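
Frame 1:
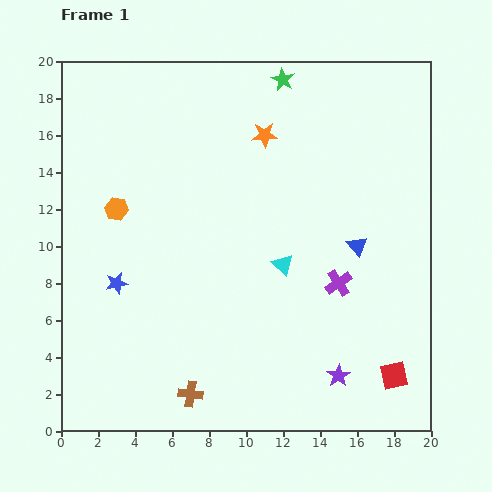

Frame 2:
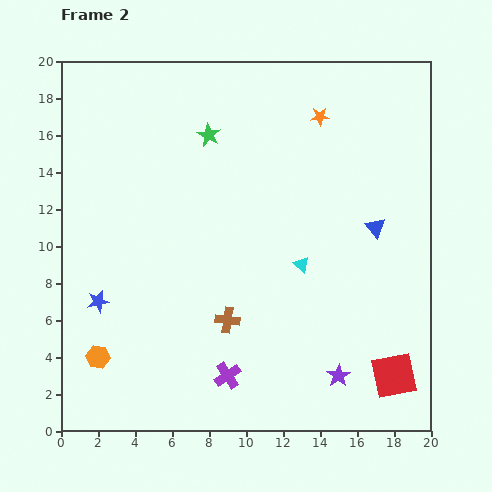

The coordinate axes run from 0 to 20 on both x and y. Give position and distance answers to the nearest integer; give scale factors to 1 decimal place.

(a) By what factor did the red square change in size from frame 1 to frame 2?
1.6×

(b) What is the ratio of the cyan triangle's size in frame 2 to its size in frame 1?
0.7×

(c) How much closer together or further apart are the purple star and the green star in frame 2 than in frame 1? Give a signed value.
-1

Distance in frame 1: 16. Distance in frame 2: 15.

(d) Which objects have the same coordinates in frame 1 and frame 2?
the red square, the purple star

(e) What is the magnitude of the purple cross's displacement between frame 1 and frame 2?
8

The purple cross moved from (15, 8) to (9, 3), a distance of √(6² + 5²) ≈ 8.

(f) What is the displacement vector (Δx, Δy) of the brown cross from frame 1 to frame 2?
(2, 4)

The brown cross was at (7, 2) in frame 1 and (9, 6) in frame 2.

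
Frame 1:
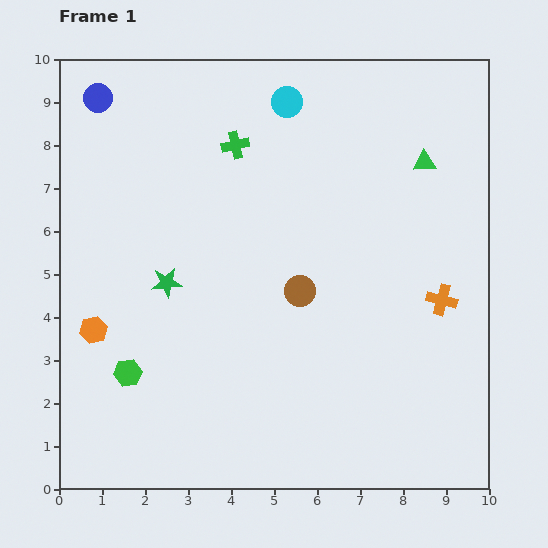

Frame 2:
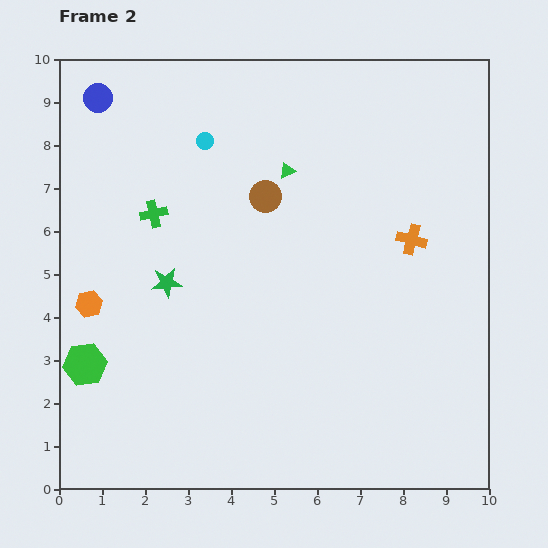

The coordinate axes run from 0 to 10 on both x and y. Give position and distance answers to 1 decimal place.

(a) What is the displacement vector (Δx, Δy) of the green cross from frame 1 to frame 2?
(-1.9, -1.6)

The green cross was at (4.1, 8.0) in frame 1 and (2.2, 6.4) in frame 2.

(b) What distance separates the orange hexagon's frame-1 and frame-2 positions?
0.6

The orange hexagon moved from (0.8, 3.7) to (0.7, 4.3), a distance of √(0.1² + 0.6²) ≈ 0.6.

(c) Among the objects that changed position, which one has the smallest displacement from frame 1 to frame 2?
the orange hexagon

(moved 0.6)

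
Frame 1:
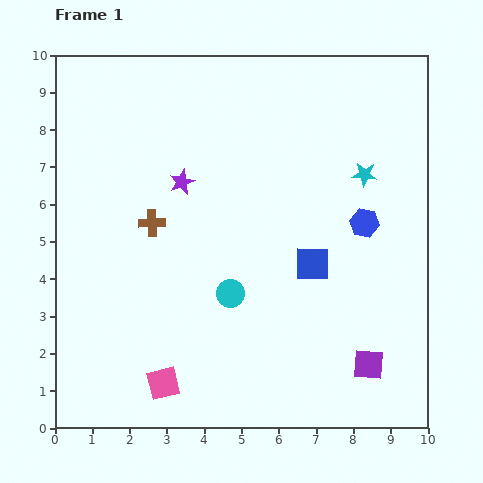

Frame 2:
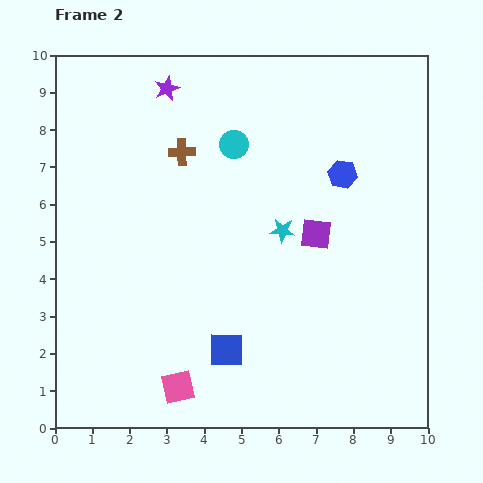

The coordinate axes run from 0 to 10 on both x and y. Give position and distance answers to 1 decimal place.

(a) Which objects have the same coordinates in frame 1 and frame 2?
none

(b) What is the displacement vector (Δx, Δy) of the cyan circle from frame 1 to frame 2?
(0.1, 4.0)

The cyan circle was at (4.7, 3.6) in frame 1 and (4.8, 7.6) in frame 2.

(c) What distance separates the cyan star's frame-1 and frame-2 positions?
2.7

The cyan star moved from (8.3, 6.8) to (6.1, 5.3), a distance of √(2.2² + 1.5²) ≈ 2.7.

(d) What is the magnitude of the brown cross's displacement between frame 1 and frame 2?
2.1

The brown cross moved from (2.6, 5.5) to (3.4, 7.4), a distance of √(0.8² + 1.9²) ≈ 2.1.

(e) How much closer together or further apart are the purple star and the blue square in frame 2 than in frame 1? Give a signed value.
+3.1

Distance in frame 1: 4.1. Distance in frame 2: 7.2.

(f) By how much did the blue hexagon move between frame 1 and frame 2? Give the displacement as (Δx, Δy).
(-0.6, 1.3)

The blue hexagon was at (8.3, 5.5) in frame 1 and (7.7, 6.8) in frame 2.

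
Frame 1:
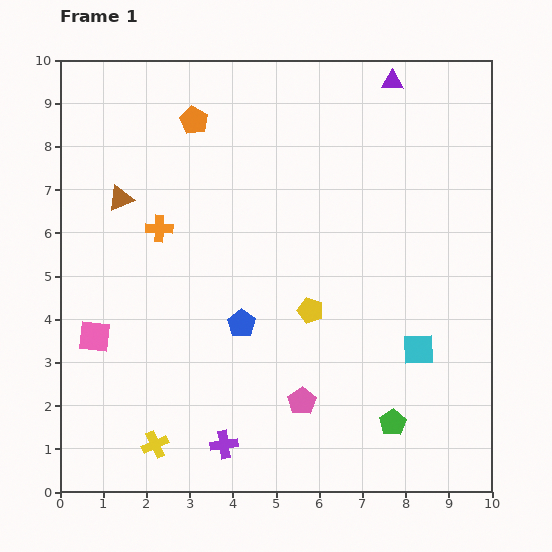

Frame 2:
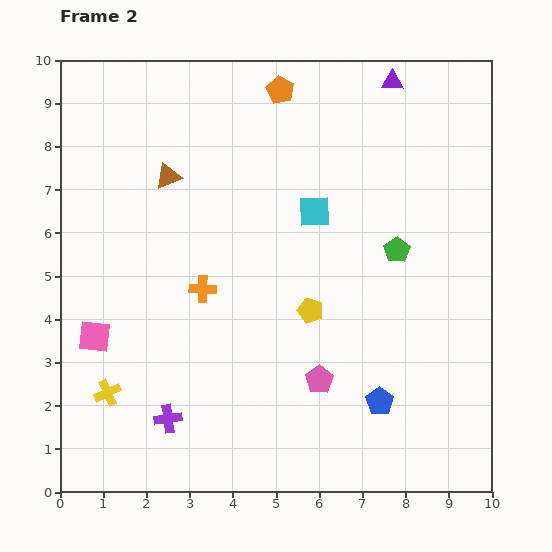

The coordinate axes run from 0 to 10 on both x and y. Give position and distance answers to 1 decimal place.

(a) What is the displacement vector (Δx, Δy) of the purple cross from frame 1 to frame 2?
(-1.3, 0.6)

The purple cross was at (3.8, 1.1) in frame 1 and (2.5, 1.7) in frame 2.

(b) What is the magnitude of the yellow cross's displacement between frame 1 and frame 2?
1.6

The yellow cross moved from (2.2, 1.1) to (1.1, 2.3), a distance of √(1.1² + 1.2²) ≈ 1.6.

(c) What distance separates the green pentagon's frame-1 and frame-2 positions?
4.0

The green pentagon moved from (7.7, 1.6) to (7.8, 5.6), a distance of √(0.1² + 4.0²) ≈ 4.0.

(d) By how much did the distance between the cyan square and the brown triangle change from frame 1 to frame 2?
-4.2

Distance in frame 1: 7.7. Distance in frame 2: 3.5.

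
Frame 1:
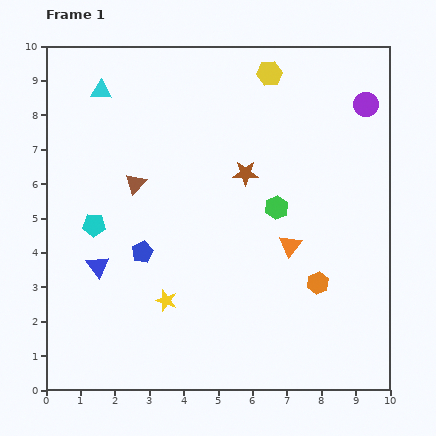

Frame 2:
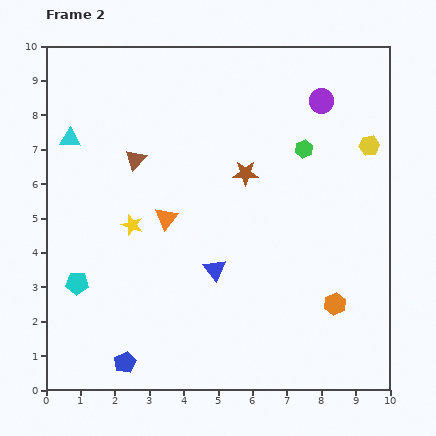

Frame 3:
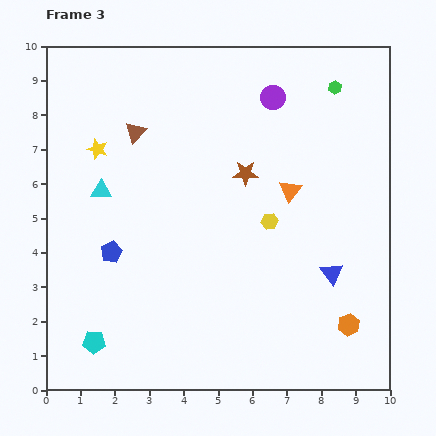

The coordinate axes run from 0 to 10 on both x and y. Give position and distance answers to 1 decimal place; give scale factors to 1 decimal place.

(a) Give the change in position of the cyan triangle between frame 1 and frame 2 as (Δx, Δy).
(-0.9, -1.4)

The cyan triangle was at (1.6, 8.7) in frame 1 and (0.7, 7.3) in frame 2.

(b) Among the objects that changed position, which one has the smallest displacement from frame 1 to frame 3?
the blue pentagon

(moved 0.9)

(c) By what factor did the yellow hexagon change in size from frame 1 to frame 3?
0.7×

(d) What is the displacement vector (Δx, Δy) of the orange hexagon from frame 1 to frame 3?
(0.9, -1.2)

The orange hexagon was at (7.9, 3.1) in frame 1 and (8.8, 1.9) in frame 3.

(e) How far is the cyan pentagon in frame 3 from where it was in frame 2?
1.8

The cyan pentagon moved from (0.9, 3.1) to (1.4, 1.4), a distance of √(0.5² + 1.7²) ≈ 1.8.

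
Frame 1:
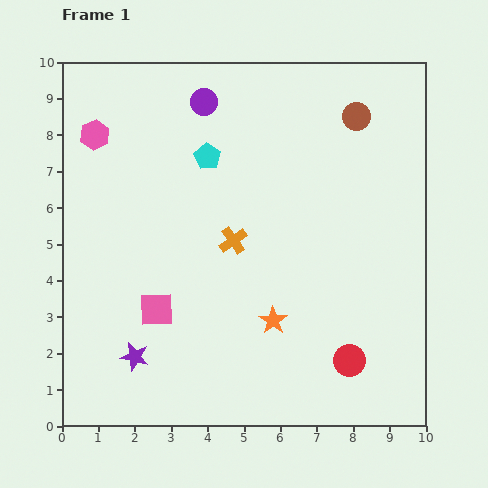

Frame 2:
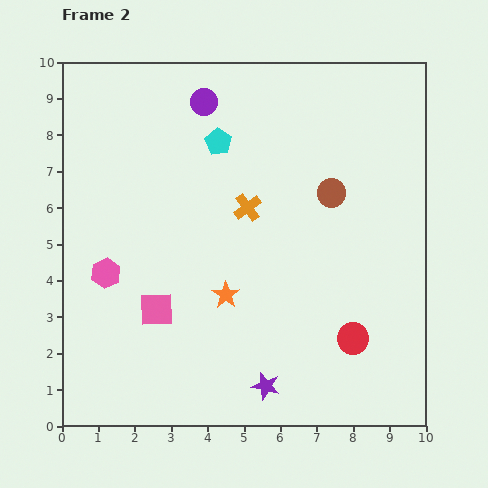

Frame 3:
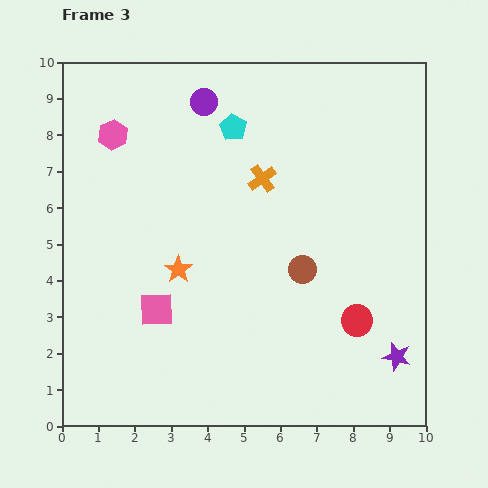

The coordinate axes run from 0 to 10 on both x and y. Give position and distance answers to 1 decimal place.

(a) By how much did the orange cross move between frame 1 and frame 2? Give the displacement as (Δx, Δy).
(0.4, 0.9)

The orange cross was at (4.7, 5.1) in frame 1 and (5.1, 6.0) in frame 2.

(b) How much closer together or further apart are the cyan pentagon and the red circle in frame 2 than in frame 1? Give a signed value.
-0.3

Distance in frame 1: 6.8. Distance in frame 2: 6.5.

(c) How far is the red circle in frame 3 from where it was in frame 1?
1.1

The red circle moved from (7.9, 1.8) to (8.1, 2.9), a distance of √(0.2² + 1.1²) ≈ 1.1.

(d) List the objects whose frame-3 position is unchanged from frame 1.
the purple circle, the pink square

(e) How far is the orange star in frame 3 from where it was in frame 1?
3.0

The orange star moved from (5.8, 2.9) to (3.2, 4.3), a distance of √(2.6² + 1.4²) ≈ 3.0.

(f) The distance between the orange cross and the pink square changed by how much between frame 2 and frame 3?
+0.8

Distance in frame 2: 3.8. Distance in frame 3: 4.6.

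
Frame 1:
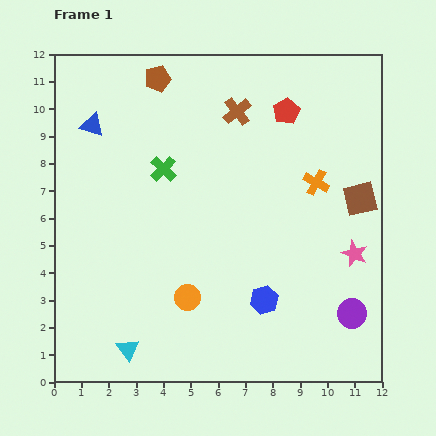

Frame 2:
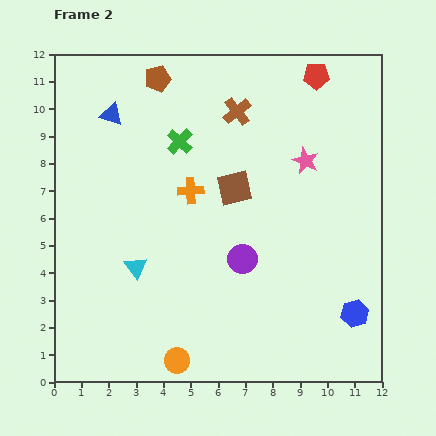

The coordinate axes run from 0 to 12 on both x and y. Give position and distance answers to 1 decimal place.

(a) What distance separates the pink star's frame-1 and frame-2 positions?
3.8

The pink star moved from (11.0, 4.7) to (9.2, 8.1), a distance of √(1.8² + 3.4²) ≈ 3.8.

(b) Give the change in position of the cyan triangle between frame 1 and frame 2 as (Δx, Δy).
(0.3, 3.0)

The cyan triangle was at (2.7, 1.2) in frame 1 and (3.0, 4.2) in frame 2.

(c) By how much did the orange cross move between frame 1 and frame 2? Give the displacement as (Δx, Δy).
(-4.6, -0.3)

The orange cross was at (9.6, 7.3) in frame 1 and (5.0, 7.0) in frame 2.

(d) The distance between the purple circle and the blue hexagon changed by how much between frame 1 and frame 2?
+1.4

Distance in frame 1: 3.2. Distance in frame 2: 4.6.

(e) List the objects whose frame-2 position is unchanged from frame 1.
the brown cross, the brown pentagon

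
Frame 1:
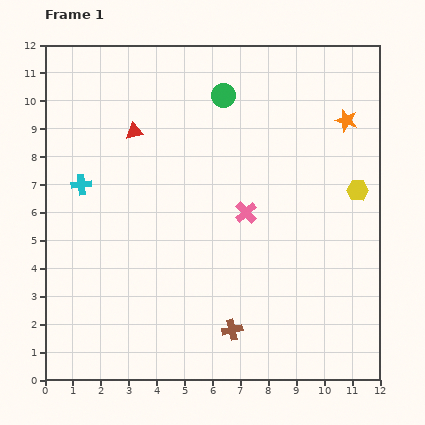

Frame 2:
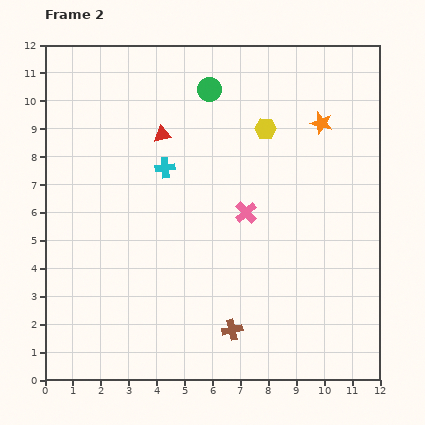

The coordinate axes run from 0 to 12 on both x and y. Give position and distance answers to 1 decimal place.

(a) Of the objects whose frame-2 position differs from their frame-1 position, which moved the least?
the green circle

(moved 0.5)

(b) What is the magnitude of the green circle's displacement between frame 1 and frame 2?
0.5

The green circle moved from (6.4, 10.2) to (5.9, 10.4), a distance of √(0.5² + 0.2²) ≈ 0.5.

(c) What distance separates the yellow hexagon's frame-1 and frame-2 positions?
4.0

The yellow hexagon moved from (11.2, 6.8) to (7.9, 9.0), a distance of √(3.3² + 2.2²) ≈ 4.0.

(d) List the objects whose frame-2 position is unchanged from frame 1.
the brown cross, the pink cross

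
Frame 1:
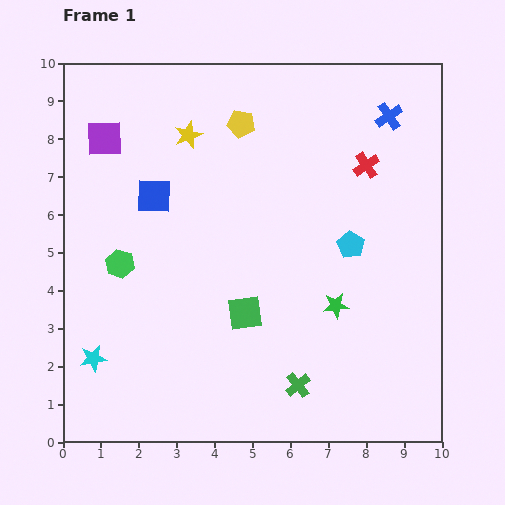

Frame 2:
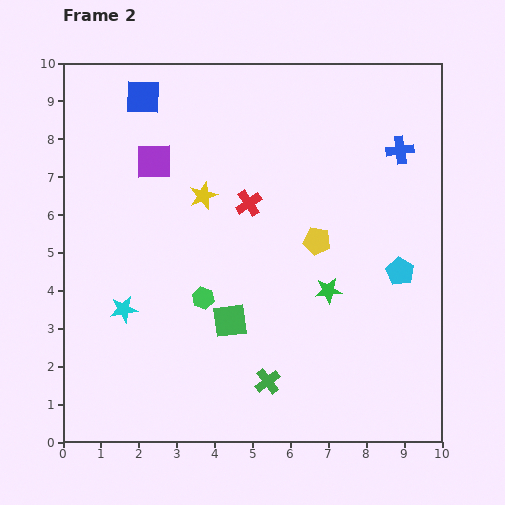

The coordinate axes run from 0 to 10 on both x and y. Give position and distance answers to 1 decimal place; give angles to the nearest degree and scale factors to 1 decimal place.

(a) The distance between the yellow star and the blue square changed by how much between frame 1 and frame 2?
+1.3

Distance in frame 1: 1.8. Distance in frame 2: 3.1.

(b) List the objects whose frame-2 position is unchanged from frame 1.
none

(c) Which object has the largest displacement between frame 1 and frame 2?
the yellow pentagon

(moved 3.7; next 3.3)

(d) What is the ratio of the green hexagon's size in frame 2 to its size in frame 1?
0.8×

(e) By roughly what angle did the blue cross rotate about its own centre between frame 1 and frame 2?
26° clockwise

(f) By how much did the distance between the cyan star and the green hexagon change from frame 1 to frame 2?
-0.5

Distance in frame 1: 2.6. Distance in frame 2: 2.1.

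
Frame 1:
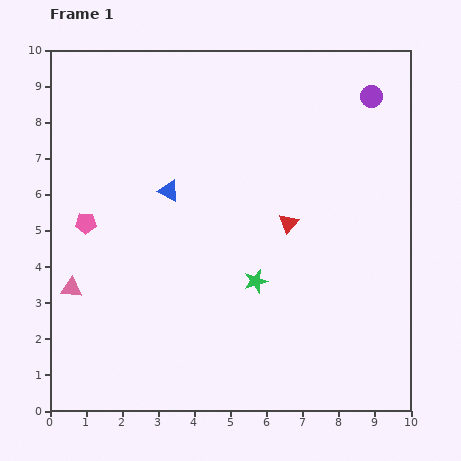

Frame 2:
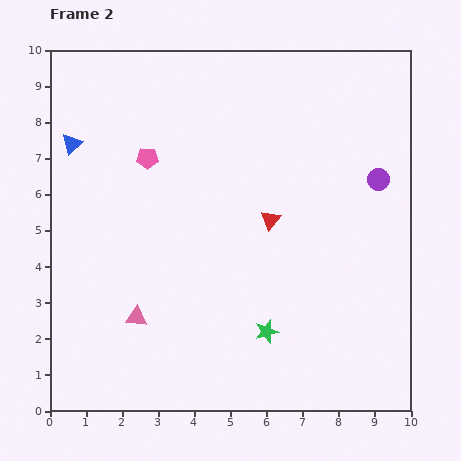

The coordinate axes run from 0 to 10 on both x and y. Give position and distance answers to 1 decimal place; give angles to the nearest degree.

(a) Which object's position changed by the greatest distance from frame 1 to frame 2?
the blue triangle

(moved 3.0; next 2.5)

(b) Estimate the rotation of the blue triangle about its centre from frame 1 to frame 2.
49° clockwise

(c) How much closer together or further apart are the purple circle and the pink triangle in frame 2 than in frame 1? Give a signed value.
-2.1

Distance in frame 1: 9.8. Distance in frame 2: 7.7.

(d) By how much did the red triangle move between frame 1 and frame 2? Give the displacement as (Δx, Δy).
(-0.5, 0.1)

The red triangle was at (6.6, 5.2) in frame 1 and (6.1, 5.3) in frame 2.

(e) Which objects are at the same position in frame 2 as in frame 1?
none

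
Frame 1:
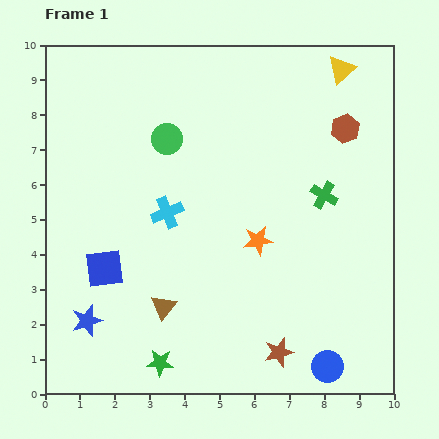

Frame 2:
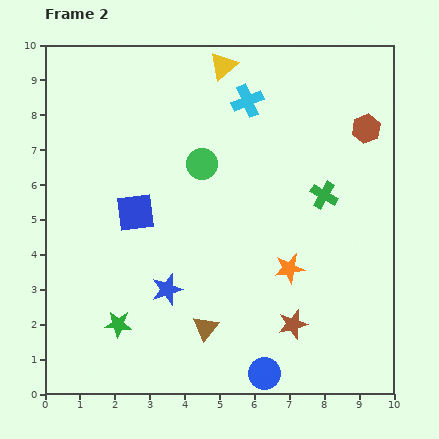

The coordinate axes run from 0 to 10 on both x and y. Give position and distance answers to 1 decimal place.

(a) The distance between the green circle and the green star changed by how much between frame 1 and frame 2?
-1.2

Distance in frame 1: 6.4. Distance in frame 2: 5.2.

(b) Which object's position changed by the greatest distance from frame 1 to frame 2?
the cyan cross

(moved 3.9; next 3.4)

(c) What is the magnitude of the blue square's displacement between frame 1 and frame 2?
1.8

The blue square moved from (1.7, 3.6) to (2.6, 5.2), a distance of √(0.9² + 1.6²) ≈ 1.8.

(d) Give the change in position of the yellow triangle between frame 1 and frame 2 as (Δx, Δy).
(-3.4, 0.1)

The yellow triangle was at (8.5, 9.3) in frame 1 and (5.1, 9.4) in frame 2.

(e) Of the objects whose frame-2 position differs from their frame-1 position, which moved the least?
the brown hexagon

(moved 0.6)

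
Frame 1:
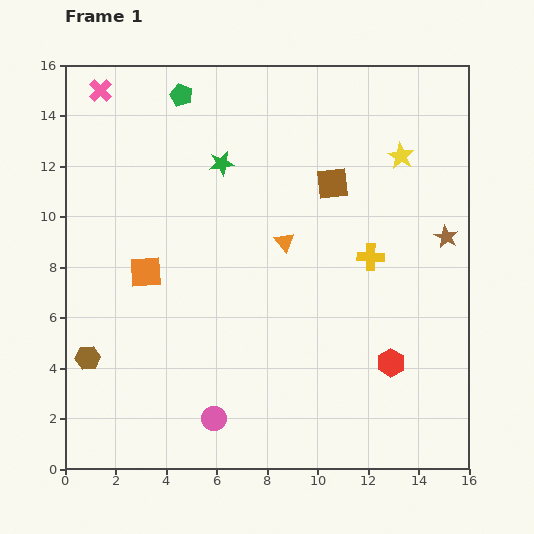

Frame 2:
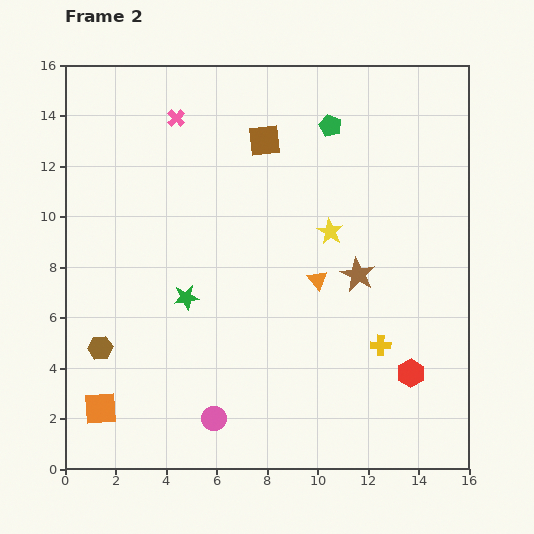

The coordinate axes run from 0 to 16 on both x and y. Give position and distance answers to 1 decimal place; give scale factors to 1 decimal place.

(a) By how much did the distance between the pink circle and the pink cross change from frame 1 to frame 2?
-1.8

Distance in frame 1: 13.8. Distance in frame 2: 12.0.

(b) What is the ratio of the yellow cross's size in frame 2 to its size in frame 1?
0.8×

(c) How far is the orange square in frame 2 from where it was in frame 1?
5.7

The orange square moved from (3.2, 7.8) to (1.4, 2.4), a distance of √(1.8² + 5.4²) ≈ 5.7.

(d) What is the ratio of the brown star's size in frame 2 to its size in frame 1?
1.5×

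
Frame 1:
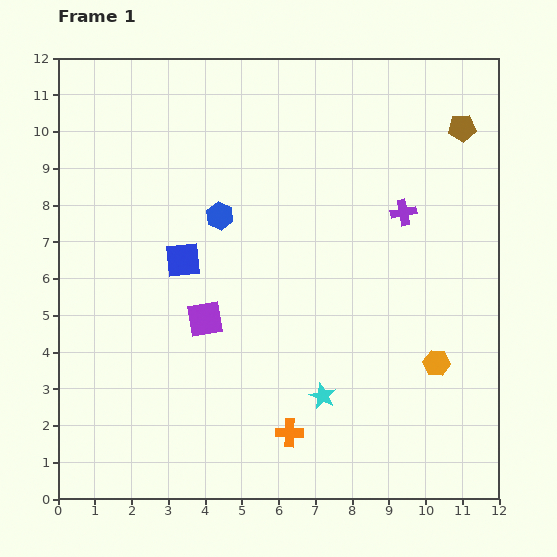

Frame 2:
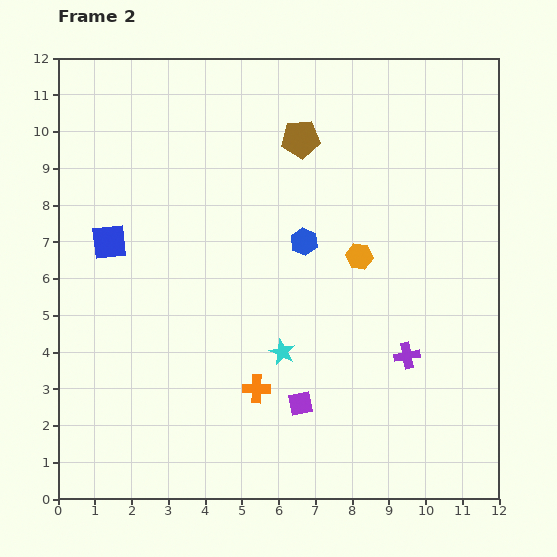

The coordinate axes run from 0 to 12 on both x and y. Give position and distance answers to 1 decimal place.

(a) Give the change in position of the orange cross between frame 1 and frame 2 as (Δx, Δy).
(-0.9, 1.2)

The orange cross was at (6.3, 1.8) in frame 1 and (5.4, 3.0) in frame 2.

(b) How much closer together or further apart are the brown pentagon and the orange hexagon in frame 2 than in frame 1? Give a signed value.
-2.8

Distance in frame 1: 6.4. Distance in frame 2: 3.6.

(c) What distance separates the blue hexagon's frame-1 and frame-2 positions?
2.4

The blue hexagon moved from (4.4, 7.7) to (6.7, 7.0), a distance of √(2.3² + 0.7²) ≈ 2.4.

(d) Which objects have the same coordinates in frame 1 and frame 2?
none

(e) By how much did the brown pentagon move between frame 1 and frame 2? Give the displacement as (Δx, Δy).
(-4.4, -0.3)

The brown pentagon was at (11.0, 10.1) in frame 1 and (6.6, 9.8) in frame 2.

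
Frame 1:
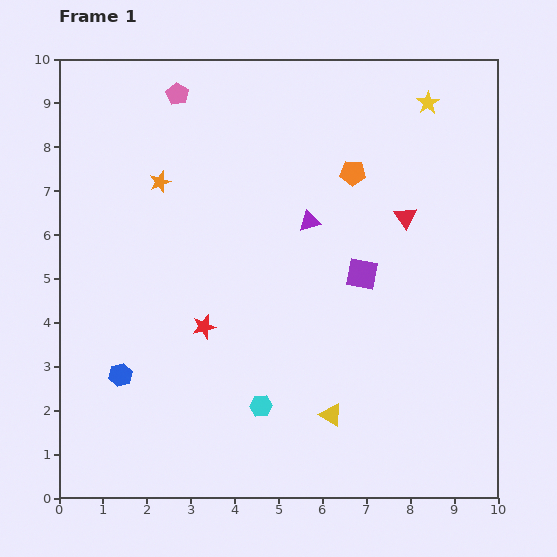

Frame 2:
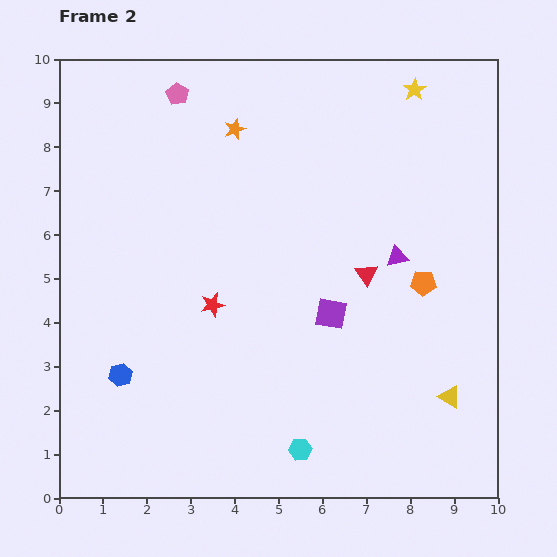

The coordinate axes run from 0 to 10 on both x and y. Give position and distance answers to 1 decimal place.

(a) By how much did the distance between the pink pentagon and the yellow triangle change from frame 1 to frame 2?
+1.2

Distance in frame 1: 8.1. Distance in frame 2: 9.3.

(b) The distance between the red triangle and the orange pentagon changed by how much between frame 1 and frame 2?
-0.3

Distance in frame 1: 1.6. Distance in frame 2: 1.3.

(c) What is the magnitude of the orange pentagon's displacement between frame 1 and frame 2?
3.0

The orange pentagon moved from (6.7, 7.4) to (8.3, 4.9), a distance of √(1.6² + 2.5²) ≈ 3.0.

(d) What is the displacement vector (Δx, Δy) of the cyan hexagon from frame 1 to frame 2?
(0.9, -1.0)

The cyan hexagon was at (4.6, 2.1) in frame 1 and (5.5, 1.1) in frame 2.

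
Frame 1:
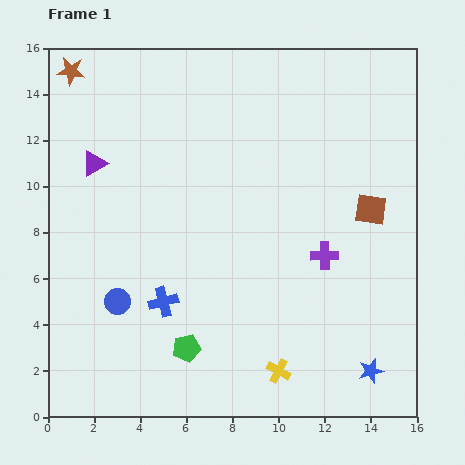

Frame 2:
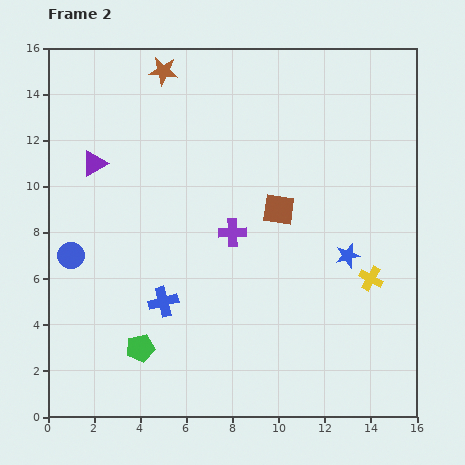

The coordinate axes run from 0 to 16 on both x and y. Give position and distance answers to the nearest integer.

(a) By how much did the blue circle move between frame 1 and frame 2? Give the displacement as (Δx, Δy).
(-2, 2)

The blue circle was at (3, 5) in frame 1 and (1, 7) in frame 2.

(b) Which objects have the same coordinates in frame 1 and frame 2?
the purple triangle, the blue cross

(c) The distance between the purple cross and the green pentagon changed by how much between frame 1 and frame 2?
-1

Distance in frame 1: 7. Distance in frame 2: 6.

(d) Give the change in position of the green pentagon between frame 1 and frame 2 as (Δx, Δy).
(-2, 0)

The green pentagon was at (6, 3) in frame 1 and (4, 3) in frame 2.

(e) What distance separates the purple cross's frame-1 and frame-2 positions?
4

The purple cross moved from (12, 7) to (8, 8), a distance of √(4² + 1²) ≈ 4.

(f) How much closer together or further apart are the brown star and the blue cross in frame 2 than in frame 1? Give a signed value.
-1

Distance in frame 1: 11. Distance in frame 2: 10.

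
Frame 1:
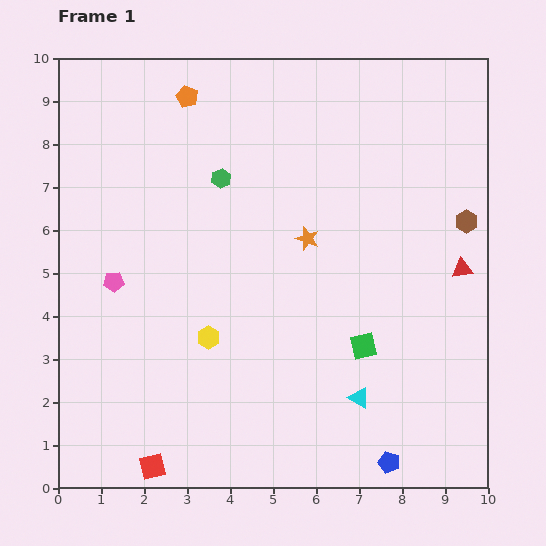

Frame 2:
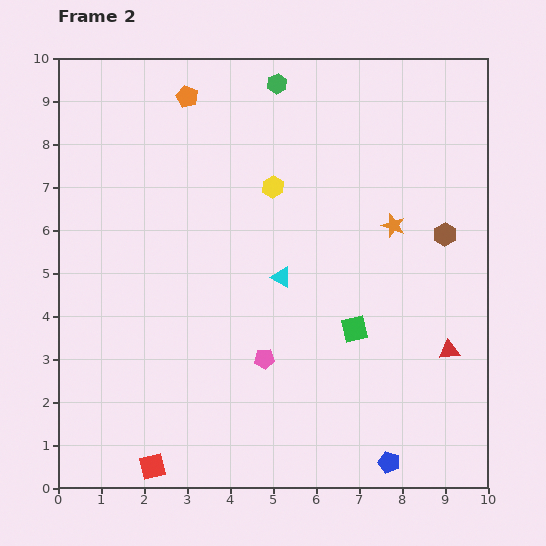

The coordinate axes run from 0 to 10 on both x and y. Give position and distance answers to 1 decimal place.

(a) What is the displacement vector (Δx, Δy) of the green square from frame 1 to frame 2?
(-0.2, 0.4)

The green square was at (7.1, 3.3) in frame 1 and (6.9, 3.7) in frame 2.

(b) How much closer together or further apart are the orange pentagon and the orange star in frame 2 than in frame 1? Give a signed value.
+1.4

Distance in frame 1: 4.3. Distance in frame 2: 5.7.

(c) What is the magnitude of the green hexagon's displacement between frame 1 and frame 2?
2.6

The green hexagon moved from (3.8, 7.2) to (5.1, 9.4), a distance of √(1.3² + 2.2²) ≈ 2.6.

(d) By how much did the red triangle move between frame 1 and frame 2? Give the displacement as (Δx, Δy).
(-0.3, -1.9)

The red triangle was at (9.4, 5.1) in frame 1 and (9.1, 3.2) in frame 2.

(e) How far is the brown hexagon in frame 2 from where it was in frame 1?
0.6

The brown hexagon moved from (9.5, 6.2) to (9.0, 5.9), a distance of √(0.5² + 0.3²) ≈ 0.6.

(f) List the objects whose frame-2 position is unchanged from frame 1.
the blue pentagon, the red square, the orange pentagon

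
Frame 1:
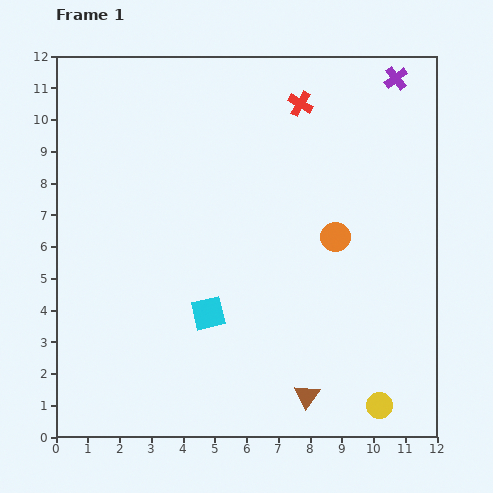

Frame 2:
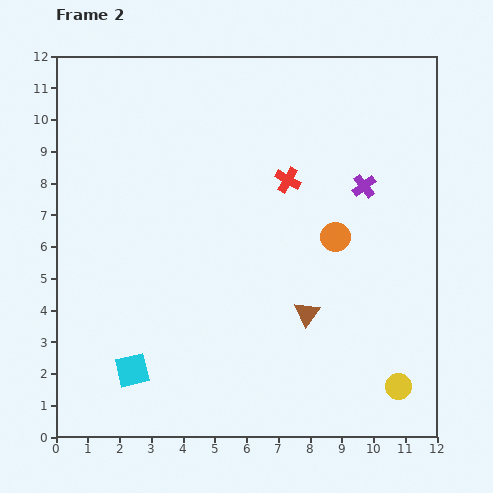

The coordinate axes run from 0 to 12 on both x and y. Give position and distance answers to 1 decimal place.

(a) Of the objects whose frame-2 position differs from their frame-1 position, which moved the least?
the yellow circle

(moved 0.8)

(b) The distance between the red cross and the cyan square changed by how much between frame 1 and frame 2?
+0.5

Distance in frame 1: 7.2. Distance in frame 2: 7.7.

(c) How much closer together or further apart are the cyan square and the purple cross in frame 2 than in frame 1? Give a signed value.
-0.2

Distance in frame 1: 9.5. Distance in frame 2: 9.3.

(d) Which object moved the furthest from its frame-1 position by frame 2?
the purple cross

(moved 3.5; next 3.0)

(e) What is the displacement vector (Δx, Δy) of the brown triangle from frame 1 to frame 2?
(0.0, 2.6)

The brown triangle was at (7.9, 1.3) in frame 1 and (7.9, 3.9) in frame 2.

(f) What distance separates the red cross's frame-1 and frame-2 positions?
2.4

The red cross moved from (7.7, 10.5) to (7.3, 8.1), a distance of √(0.4² + 2.4²) ≈ 2.4.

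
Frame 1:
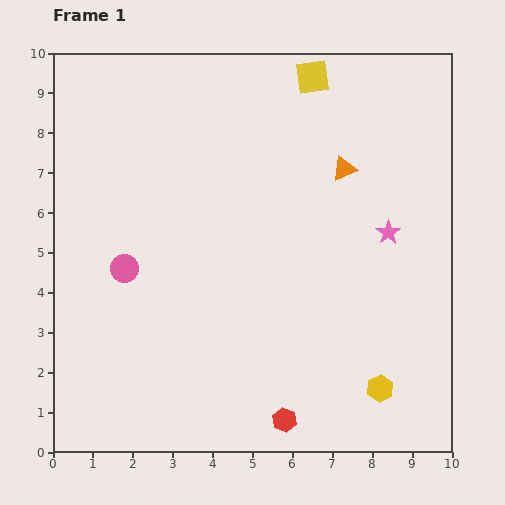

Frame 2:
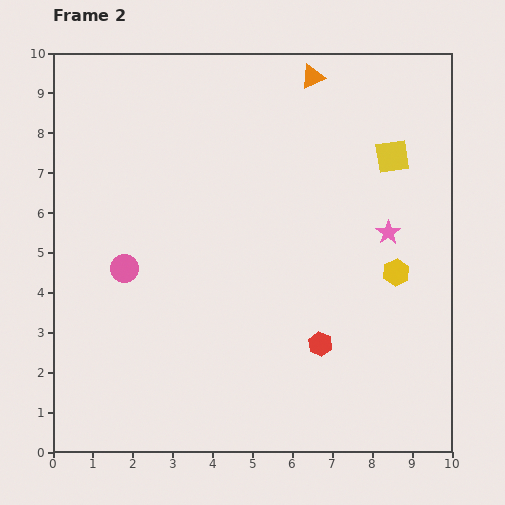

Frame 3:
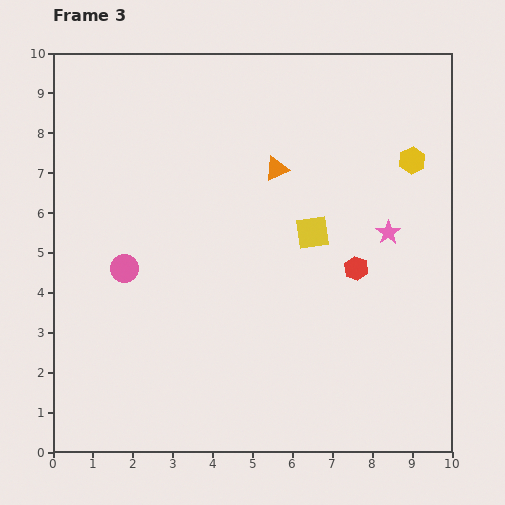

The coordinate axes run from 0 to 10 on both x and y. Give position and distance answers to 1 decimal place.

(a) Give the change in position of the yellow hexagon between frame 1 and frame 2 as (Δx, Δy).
(0.4, 2.9)

The yellow hexagon was at (8.2, 1.6) in frame 1 and (8.6, 4.5) in frame 2.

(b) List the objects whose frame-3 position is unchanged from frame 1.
the pink star, the pink circle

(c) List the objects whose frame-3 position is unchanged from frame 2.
the pink star, the pink circle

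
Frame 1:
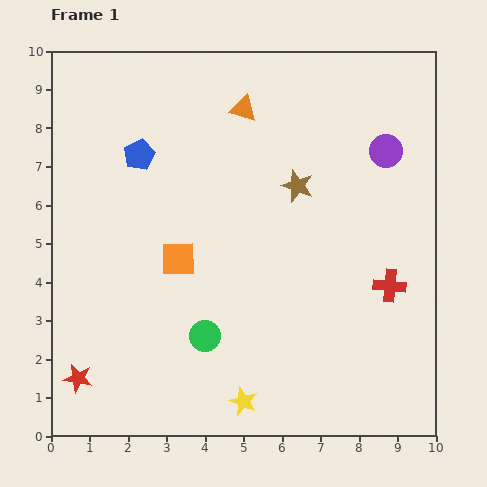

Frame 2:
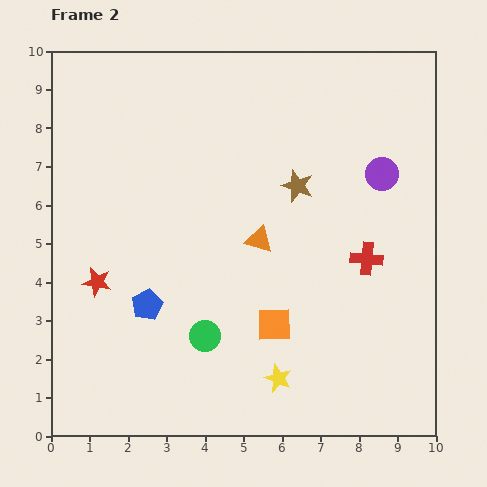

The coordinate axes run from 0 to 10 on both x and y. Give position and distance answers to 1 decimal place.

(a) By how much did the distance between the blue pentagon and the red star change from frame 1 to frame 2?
-4.6

Distance in frame 1: 6.0. Distance in frame 2: 1.4.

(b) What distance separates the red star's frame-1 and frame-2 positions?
2.5

The red star moved from (0.7, 1.5) to (1.2, 4.0), a distance of √(0.5² + 2.5²) ≈ 2.5.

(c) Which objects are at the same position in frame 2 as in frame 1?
the brown star, the green circle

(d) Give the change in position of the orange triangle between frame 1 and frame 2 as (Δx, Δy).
(0.4, -3.4)

The orange triangle was at (5.0, 8.5) in frame 1 and (5.4, 5.1) in frame 2.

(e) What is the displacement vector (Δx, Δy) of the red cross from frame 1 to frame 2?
(-0.6, 0.7)

The red cross was at (8.8, 3.9) in frame 1 and (8.2, 4.6) in frame 2.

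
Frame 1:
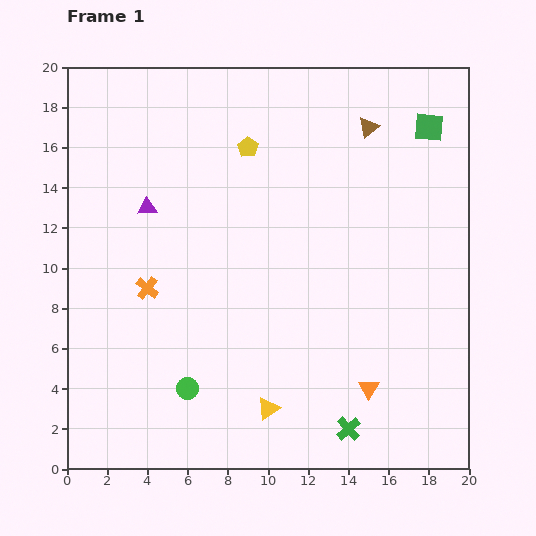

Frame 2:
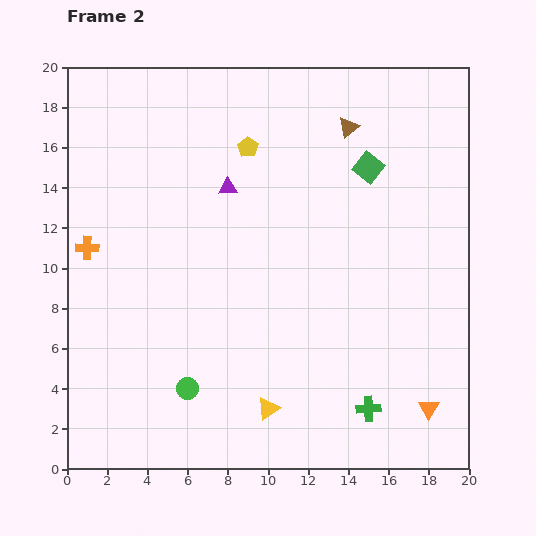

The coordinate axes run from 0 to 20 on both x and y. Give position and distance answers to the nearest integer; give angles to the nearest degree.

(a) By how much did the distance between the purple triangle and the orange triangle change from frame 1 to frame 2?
+1

Distance in frame 1: 14. Distance in frame 2: 15.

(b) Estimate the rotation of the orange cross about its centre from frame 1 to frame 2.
36° counter-clockwise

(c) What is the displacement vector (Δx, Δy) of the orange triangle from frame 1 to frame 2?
(3, -1)

The orange triangle was at (15, 4) in frame 1 and (18, 3) in frame 2.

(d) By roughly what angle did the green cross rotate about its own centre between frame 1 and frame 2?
39° clockwise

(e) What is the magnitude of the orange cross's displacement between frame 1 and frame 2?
4

The orange cross moved from (4, 9) to (1, 11), a distance of √(3² + 2²) ≈ 4.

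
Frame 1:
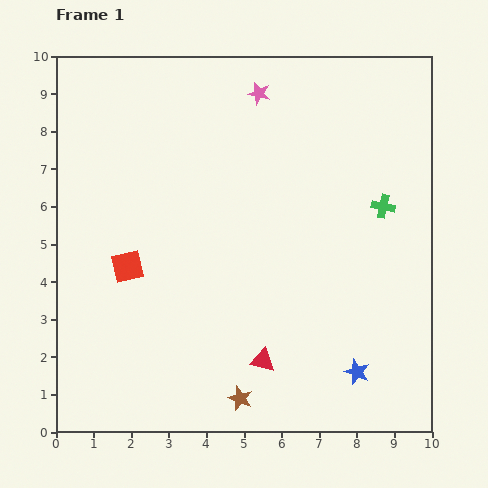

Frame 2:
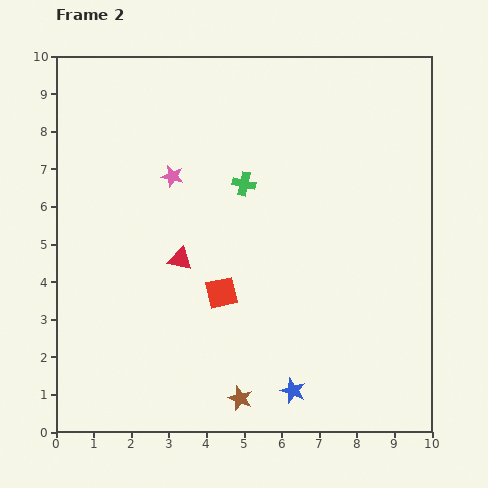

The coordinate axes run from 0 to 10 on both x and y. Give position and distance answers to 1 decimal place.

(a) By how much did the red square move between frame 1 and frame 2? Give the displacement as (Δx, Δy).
(2.5, -0.7)

The red square was at (1.9, 4.4) in frame 1 and (4.4, 3.7) in frame 2.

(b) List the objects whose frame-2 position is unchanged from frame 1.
the brown star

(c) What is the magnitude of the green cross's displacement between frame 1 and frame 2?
3.7

The green cross moved from (8.7, 6.0) to (5.0, 6.6), a distance of √(3.7² + 0.6²) ≈ 3.7.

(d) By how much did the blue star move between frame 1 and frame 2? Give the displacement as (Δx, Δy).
(-1.7, -0.5)

The blue star was at (8.0, 1.6) in frame 1 and (6.3, 1.1) in frame 2.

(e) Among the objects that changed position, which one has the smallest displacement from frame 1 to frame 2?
the blue star

(moved 1.8)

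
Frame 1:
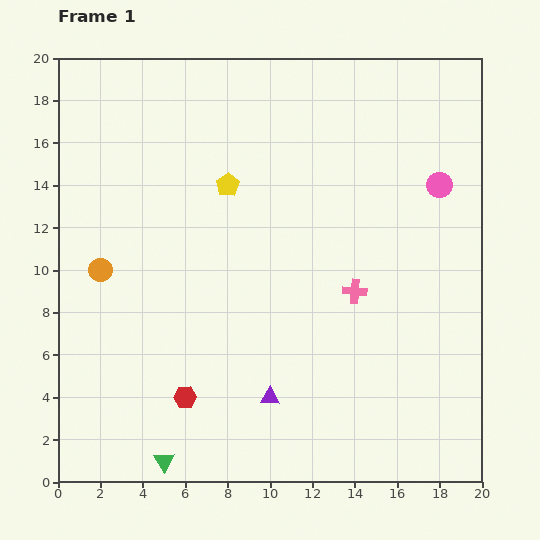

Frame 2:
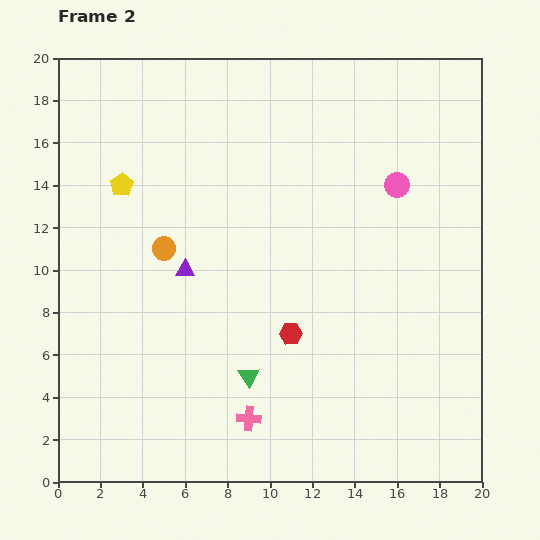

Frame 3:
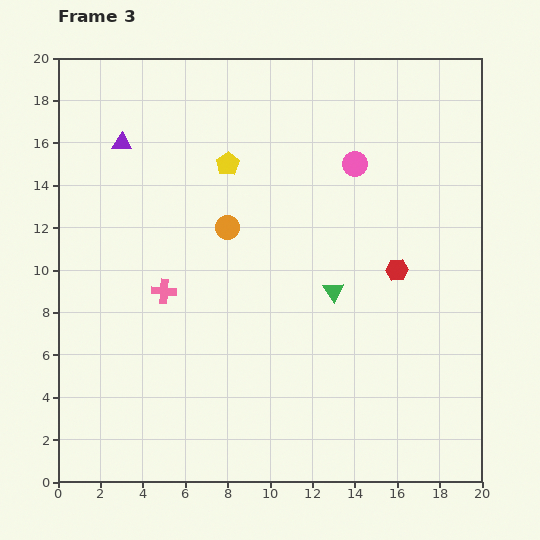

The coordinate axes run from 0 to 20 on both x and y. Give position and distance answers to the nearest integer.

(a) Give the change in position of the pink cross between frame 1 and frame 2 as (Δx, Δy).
(-5, -6)

The pink cross was at (14, 9) in frame 1 and (9, 3) in frame 2.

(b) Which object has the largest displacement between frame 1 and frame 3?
the purple triangle

(moved 14; next 12)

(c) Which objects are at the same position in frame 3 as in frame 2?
none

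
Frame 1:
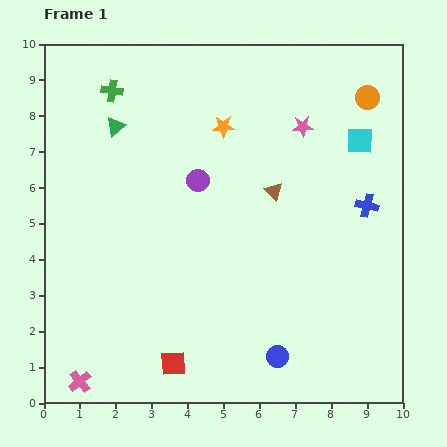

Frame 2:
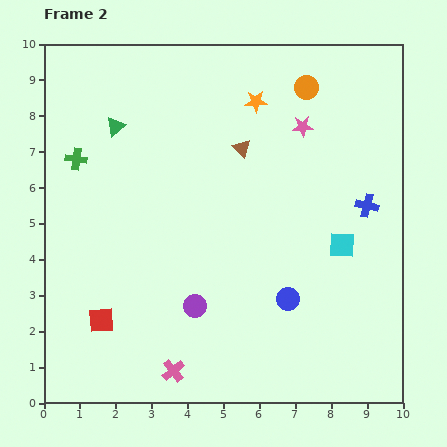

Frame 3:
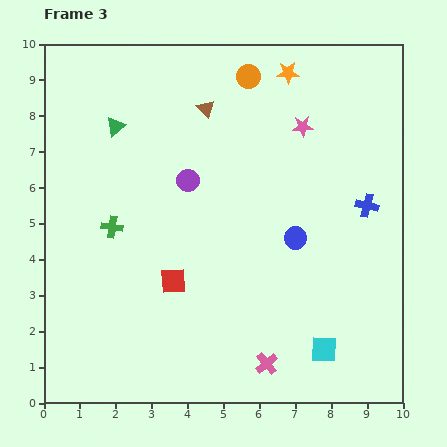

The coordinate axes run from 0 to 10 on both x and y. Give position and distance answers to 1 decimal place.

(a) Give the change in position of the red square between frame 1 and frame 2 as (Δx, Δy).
(-2.0, 1.2)

The red square was at (3.6, 1.1) in frame 1 and (1.6, 2.3) in frame 2.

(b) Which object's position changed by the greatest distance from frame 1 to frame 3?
the cyan square

(moved 5.9; next 5.2)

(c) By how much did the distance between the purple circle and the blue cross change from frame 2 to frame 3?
-0.6

Distance in frame 2: 5.6. Distance in frame 3: 5.0.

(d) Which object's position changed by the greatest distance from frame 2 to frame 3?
the purple circle

(moved 3.5; next 2.9)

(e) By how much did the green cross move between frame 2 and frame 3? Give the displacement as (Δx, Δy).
(1.0, -1.9)

The green cross was at (0.9, 6.8) in frame 2 and (1.9, 4.9) in frame 3.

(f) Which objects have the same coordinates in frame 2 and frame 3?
the green triangle, the blue cross, the pink star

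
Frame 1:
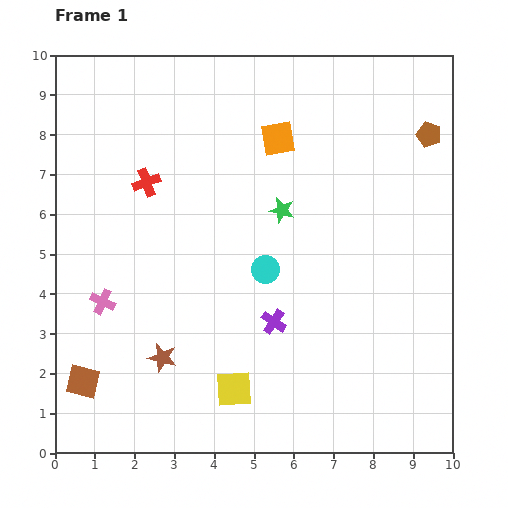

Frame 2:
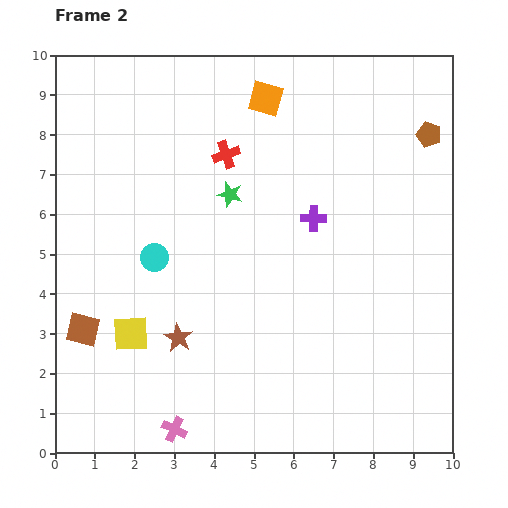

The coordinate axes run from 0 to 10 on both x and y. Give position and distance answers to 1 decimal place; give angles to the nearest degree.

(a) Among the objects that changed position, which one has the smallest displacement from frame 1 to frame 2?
the brown star

(moved 0.6)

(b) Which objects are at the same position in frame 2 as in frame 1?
the brown pentagon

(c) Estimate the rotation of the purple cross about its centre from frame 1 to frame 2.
33° counter-clockwise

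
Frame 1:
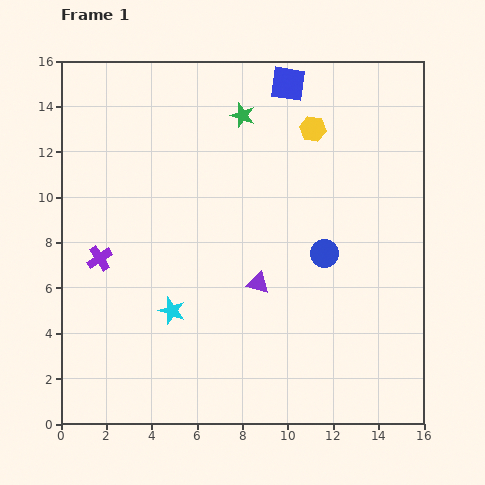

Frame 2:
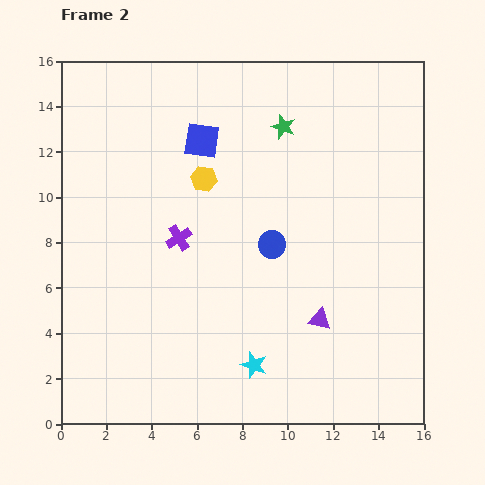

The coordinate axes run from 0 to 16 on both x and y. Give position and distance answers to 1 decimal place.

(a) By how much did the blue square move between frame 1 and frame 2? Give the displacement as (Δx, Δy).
(-3.8, -2.5)

The blue square was at (10.0, 15.0) in frame 1 and (6.2, 12.5) in frame 2.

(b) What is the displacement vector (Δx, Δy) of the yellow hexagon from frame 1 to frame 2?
(-4.8, -2.2)

The yellow hexagon was at (11.1, 13.0) in frame 1 and (6.3, 10.8) in frame 2.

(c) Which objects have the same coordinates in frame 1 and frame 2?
none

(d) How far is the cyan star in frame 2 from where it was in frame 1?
4.3

The cyan star moved from (4.9, 5.0) to (8.5, 2.6), a distance of √(3.6² + 2.4²) ≈ 4.3.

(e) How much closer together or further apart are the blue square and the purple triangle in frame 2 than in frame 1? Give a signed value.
+0.6

Distance in frame 1: 8.9. Distance in frame 2: 9.5.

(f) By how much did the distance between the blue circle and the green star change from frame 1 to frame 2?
-1.9

Distance in frame 1: 7.1. Distance in frame 2: 5.2.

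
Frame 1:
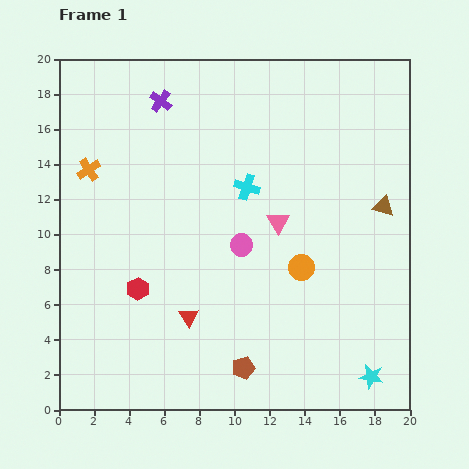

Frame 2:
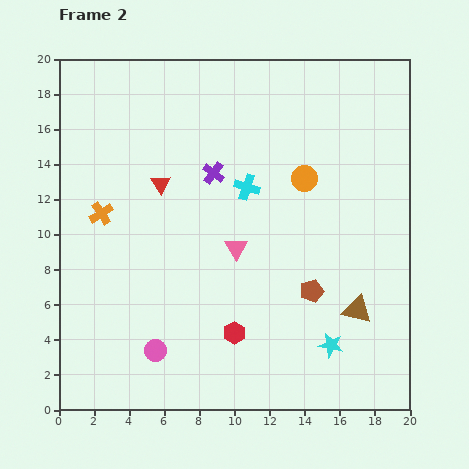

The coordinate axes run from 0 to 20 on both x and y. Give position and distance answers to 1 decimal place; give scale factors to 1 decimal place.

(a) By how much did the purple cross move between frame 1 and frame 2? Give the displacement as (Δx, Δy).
(3.0, -4.1)

The purple cross was at (5.8, 17.6) in frame 1 and (8.8, 13.5) in frame 2.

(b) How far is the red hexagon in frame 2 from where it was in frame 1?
6.0

The red hexagon moved from (4.5, 6.9) to (10.0, 4.4), a distance of √(5.5² + 2.5²) ≈ 6.0.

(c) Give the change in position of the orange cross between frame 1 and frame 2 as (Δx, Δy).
(0.7, -2.5)

The orange cross was at (1.7, 13.7) in frame 1 and (2.4, 11.2) in frame 2.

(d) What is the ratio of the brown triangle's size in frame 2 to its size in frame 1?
1.3×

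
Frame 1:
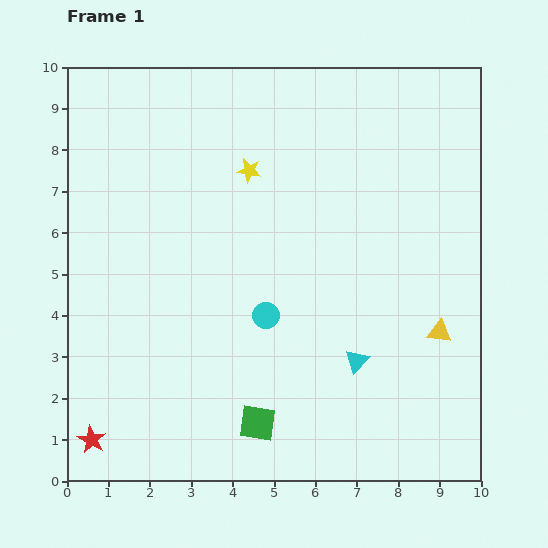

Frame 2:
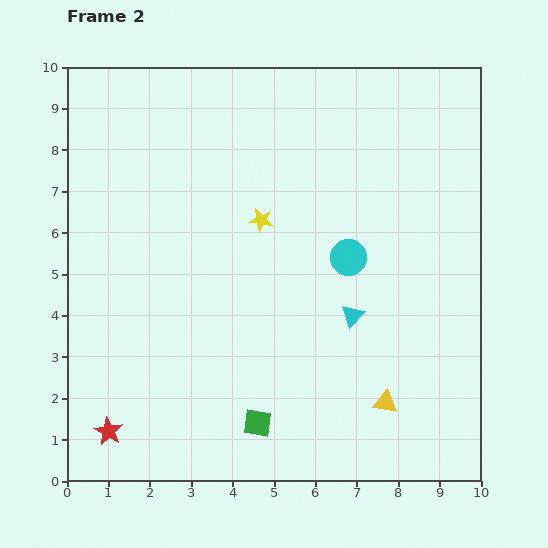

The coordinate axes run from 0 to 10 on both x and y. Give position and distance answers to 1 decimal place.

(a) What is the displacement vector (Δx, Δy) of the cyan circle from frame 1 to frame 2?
(2.0, 1.4)

The cyan circle was at (4.8, 4.0) in frame 1 and (6.8, 5.4) in frame 2.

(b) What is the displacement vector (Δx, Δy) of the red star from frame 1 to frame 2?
(0.4, 0.2)

The red star was at (0.6, 1.0) in frame 1 and (1.0, 1.2) in frame 2.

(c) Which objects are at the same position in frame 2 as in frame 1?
the green square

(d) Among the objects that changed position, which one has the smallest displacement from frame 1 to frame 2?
the red star

(moved 0.4)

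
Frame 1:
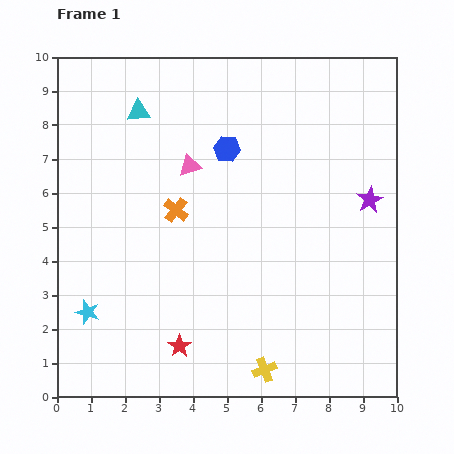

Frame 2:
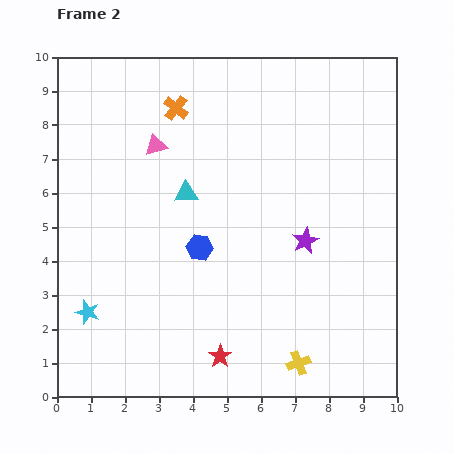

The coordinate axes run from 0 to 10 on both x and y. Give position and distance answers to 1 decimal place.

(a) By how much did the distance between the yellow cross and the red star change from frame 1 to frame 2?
-0.3

Distance in frame 1: 2.6. Distance in frame 2: 2.3.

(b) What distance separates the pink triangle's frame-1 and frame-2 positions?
1.2

The pink triangle moved from (3.9, 6.8) to (2.9, 7.4), a distance of √(1.0² + 0.6²) ≈ 1.2.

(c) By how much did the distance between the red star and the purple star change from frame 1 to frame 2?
-2.9

Distance in frame 1: 7.1. Distance in frame 2: 4.2.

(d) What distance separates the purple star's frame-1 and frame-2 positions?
2.2

The purple star moved from (9.2, 5.8) to (7.3, 4.6), a distance of √(1.9² + 1.2²) ≈ 2.2.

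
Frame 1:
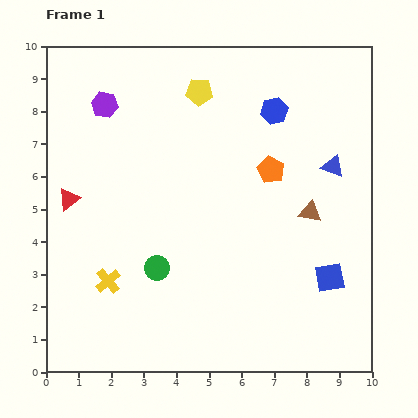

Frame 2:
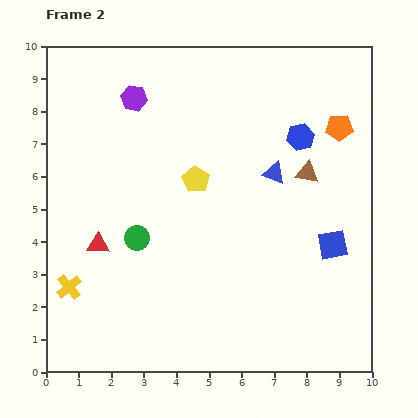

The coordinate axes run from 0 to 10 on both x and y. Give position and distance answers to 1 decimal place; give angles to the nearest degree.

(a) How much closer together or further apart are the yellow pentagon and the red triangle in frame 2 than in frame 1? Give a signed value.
-1.6

Distance in frame 1: 5.2. Distance in frame 2: 3.6.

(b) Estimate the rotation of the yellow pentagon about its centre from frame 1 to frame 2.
28° clockwise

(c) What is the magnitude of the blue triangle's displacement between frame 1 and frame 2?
1.8

The blue triangle moved from (8.8, 6.3) to (7.0, 6.1), a distance of √(1.8² + 0.2²) ≈ 1.8.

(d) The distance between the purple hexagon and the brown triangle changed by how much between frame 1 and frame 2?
-1.3

Distance in frame 1: 7.1. Distance in frame 2: 5.8.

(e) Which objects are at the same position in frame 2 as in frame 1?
none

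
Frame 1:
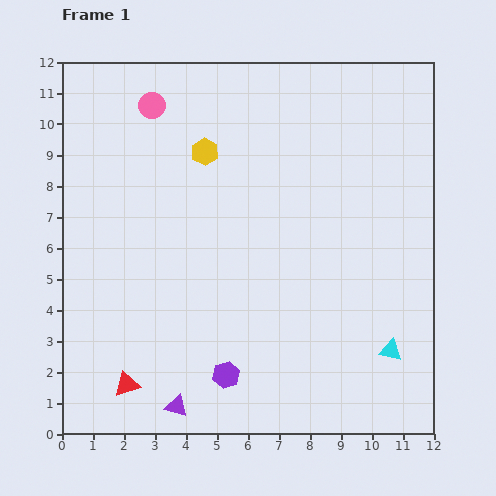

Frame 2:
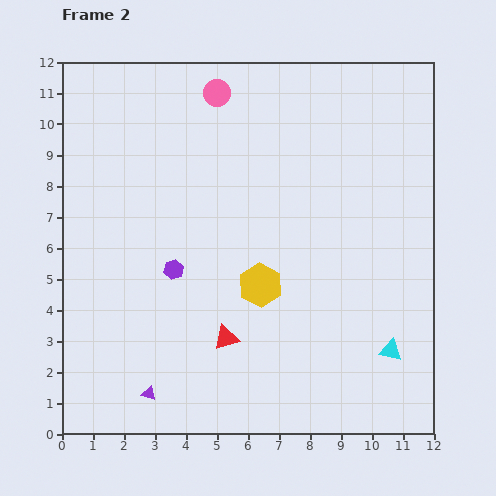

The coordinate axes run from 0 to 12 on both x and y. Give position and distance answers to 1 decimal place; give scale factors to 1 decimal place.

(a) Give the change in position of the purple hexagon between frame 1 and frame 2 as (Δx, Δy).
(-1.7, 3.4)

The purple hexagon was at (5.3, 1.9) in frame 1 and (3.6, 5.3) in frame 2.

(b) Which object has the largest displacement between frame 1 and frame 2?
the yellow hexagon

(moved 4.7; next 3.8)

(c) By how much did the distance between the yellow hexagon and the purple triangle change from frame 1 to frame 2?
-3.2

Distance in frame 1: 8.2. Distance in frame 2: 5.0.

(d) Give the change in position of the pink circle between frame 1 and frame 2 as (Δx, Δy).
(2.1, 0.4)

The pink circle was at (2.9, 10.6) in frame 1 and (5.0, 11.0) in frame 2.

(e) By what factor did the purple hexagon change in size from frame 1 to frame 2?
0.7×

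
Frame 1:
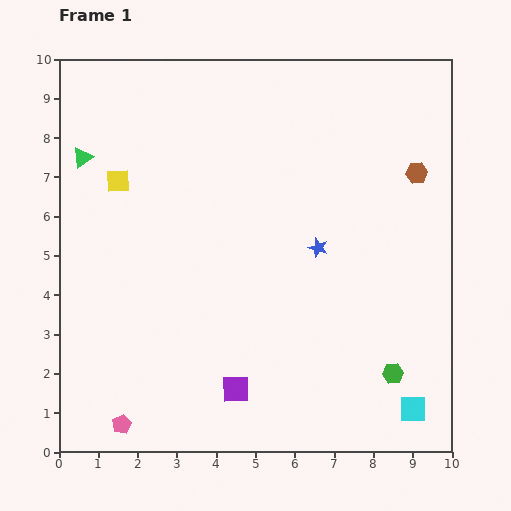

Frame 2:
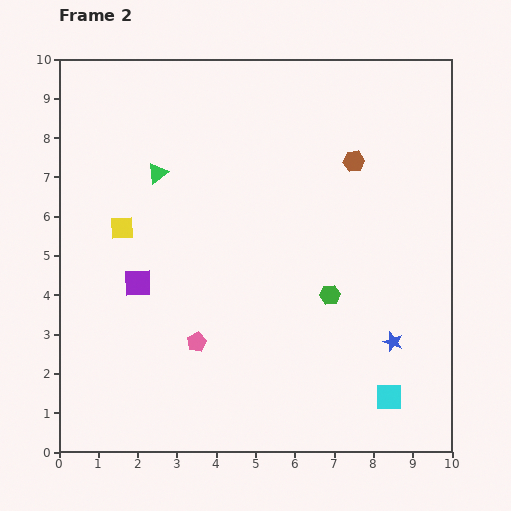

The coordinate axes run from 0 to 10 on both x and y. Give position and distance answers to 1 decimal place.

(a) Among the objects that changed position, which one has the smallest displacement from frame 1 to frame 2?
the cyan square

(moved 0.7)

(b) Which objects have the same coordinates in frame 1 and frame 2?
none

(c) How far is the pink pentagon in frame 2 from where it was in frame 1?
2.8

The pink pentagon moved from (1.6, 0.7) to (3.5, 2.8), a distance of √(1.9² + 2.1²) ≈ 2.8.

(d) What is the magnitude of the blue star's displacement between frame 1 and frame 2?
3.1

The blue star moved from (6.6, 5.2) to (8.5, 2.8), a distance of √(1.9² + 2.4²) ≈ 3.1.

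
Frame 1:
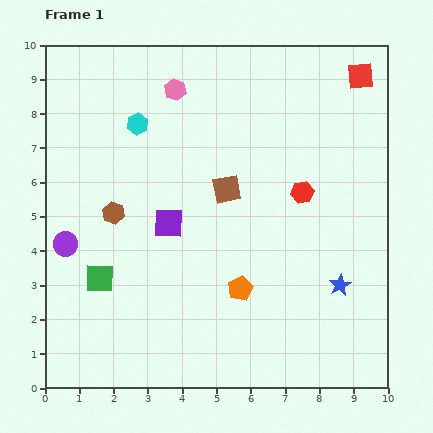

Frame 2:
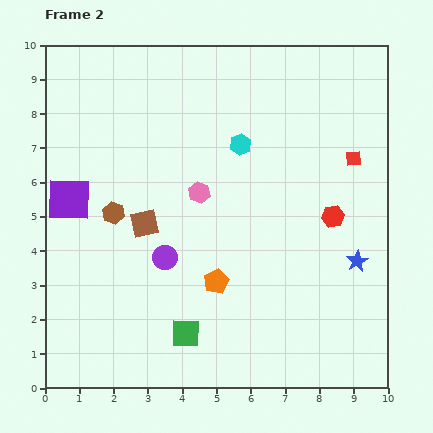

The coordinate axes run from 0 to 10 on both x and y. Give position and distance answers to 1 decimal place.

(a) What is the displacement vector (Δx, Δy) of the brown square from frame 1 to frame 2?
(-2.4, -1.0)

The brown square was at (5.3, 5.8) in frame 1 and (2.9, 4.8) in frame 2.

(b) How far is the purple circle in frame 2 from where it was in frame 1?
2.9

The purple circle moved from (0.6, 4.2) to (3.5, 3.8), a distance of √(2.9² + 0.4²) ≈ 2.9.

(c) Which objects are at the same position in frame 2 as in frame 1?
the brown hexagon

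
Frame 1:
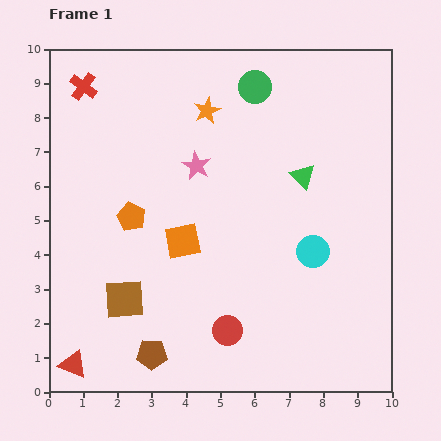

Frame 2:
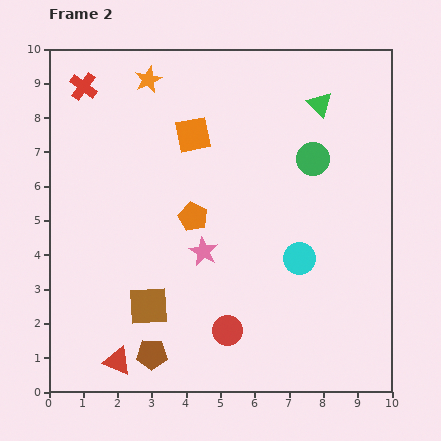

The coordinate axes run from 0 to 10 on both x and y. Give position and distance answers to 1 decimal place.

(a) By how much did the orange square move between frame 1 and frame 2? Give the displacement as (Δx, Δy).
(0.3, 3.1)

The orange square was at (3.9, 4.4) in frame 1 and (4.2, 7.5) in frame 2.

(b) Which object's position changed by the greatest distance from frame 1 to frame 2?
the orange square

(moved 3.1; next 2.7)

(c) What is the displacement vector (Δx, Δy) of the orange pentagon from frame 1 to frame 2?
(1.8, 0.0)

The orange pentagon was at (2.4, 5.1) in frame 1 and (4.2, 5.1) in frame 2.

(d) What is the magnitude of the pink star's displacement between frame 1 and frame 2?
2.5

The pink star moved from (4.3, 6.6) to (4.5, 4.1), a distance of √(0.2² + 2.5²) ≈ 2.5.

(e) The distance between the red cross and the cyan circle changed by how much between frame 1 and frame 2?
-0.2

Distance in frame 1: 8.2. Distance in frame 2: 8.0.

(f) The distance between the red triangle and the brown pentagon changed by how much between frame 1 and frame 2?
-1.3

Distance in frame 1: 2.3. Distance in frame 2: 1.0.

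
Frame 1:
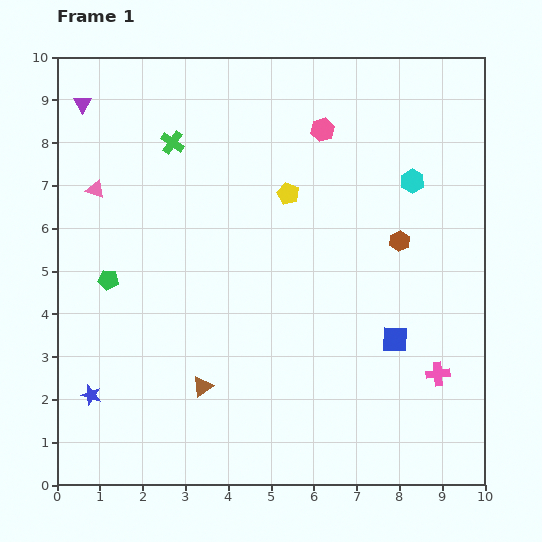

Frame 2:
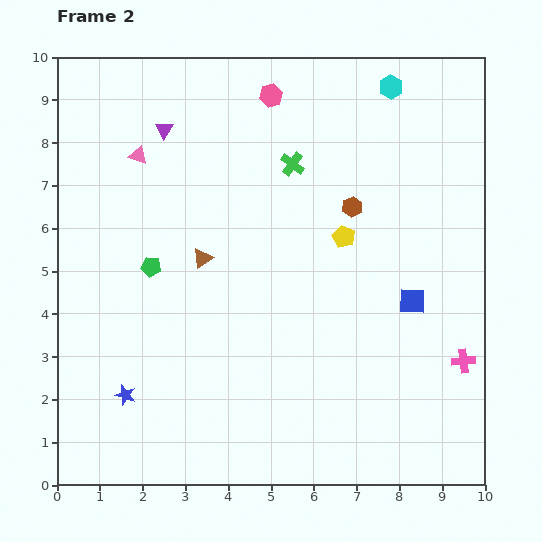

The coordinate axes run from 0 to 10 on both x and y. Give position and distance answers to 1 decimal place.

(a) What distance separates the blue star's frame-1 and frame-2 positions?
0.8

The blue star moved from (0.8, 2.1) to (1.6, 2.1), a distance of √(0.8² + 0.0²) ≈ 0.8.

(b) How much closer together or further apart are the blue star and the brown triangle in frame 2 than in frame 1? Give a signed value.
+1.1

Distance in frame 1: 2.6. Distance in frame 2: 3.7.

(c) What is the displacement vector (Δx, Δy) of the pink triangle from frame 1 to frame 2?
(1.0, 0.8)

The pink triangle was at (0.9, 6.9) in frame 1 and (1.9, 7.7) in frame 2.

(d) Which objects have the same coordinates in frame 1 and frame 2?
none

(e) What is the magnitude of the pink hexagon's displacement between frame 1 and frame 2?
1.4

The pink hexagon moved from (6.2, 8.3) to (5.0, 9.1), a distance of √(1.2² + 0.8²) ≈ 1.4.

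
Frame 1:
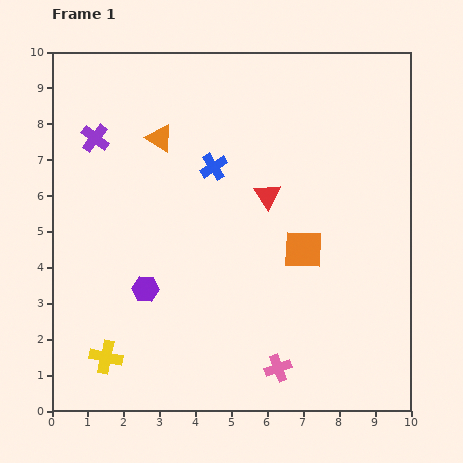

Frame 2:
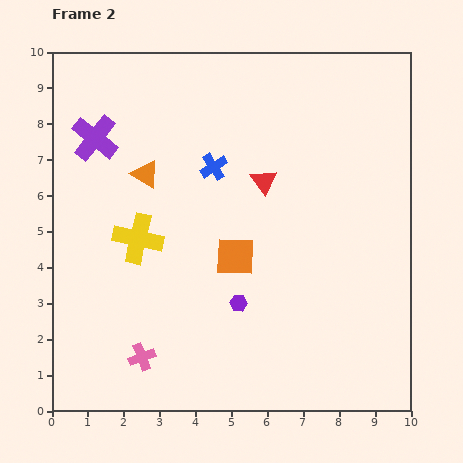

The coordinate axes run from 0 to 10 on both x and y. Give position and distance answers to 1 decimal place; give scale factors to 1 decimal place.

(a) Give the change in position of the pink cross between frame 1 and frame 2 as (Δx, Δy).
(-3.8, 0.3)

The pink cross was at (6.3, 1.2) in frame 1 and (2.5, 1.5) in frame 2.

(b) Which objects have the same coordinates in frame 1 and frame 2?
the blue cross, the purple cross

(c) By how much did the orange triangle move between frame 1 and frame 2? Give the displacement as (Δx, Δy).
(-0.4, -1.0)

The orange triangle was at (3.0, 7.6) in frame 1 and (2.6, 6.6) in frame 2.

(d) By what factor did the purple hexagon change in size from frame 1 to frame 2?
0.6×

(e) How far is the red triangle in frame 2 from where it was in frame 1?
0.4

The red triangle moved from (6.0, 6.0) to (5.9, 6.4), a distance of √(0.1² + 0.4²) ≈ 0.4.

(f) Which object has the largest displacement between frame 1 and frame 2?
the pink cross

(moved 3.8; next 3.4)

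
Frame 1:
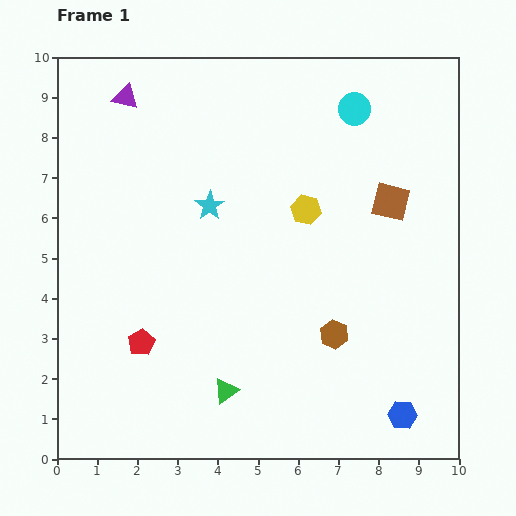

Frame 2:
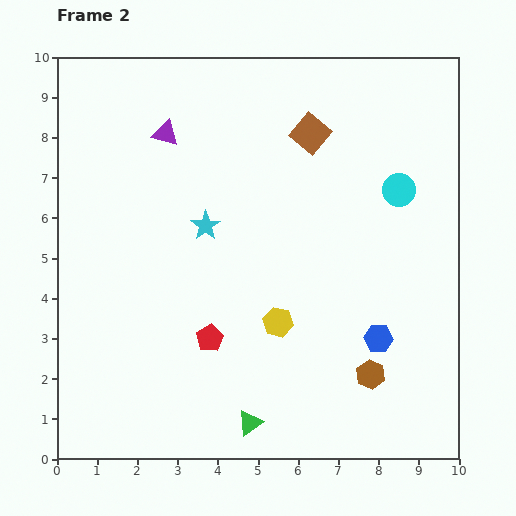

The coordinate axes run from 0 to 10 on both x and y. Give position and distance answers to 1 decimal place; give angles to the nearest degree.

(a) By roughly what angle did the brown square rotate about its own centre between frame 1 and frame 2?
27° clockwise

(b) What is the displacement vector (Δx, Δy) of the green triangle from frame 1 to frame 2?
(0.6, -0.8)

The green triangle was at (4.2, 1.7) in frame 1 and (4.8, 0.9) in frame 2.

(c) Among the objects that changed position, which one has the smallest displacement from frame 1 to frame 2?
the cyan star

(moved 0.5)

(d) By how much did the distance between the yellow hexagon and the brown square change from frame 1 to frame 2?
+2.7

Distance in frame 1: 2.1. Distance in frame 2: 4.8.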